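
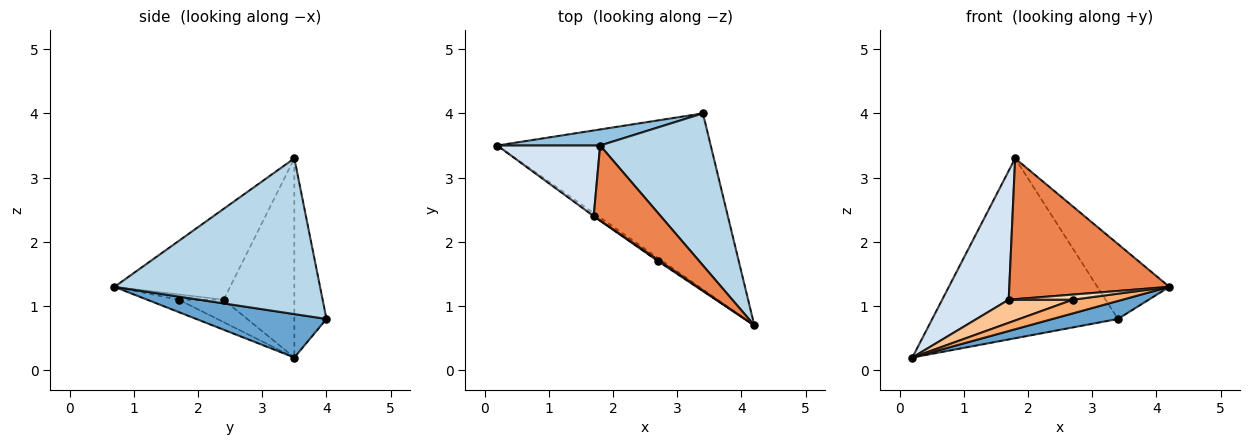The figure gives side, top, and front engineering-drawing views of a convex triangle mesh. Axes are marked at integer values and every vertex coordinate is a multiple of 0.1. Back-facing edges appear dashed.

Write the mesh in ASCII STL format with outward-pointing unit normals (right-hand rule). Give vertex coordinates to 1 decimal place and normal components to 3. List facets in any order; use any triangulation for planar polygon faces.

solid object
 facet normal 0.198 -0.100 -0.975
  outer loop
   vertex 3.4 4.0 0.8
   vertex 4.2 0.7 1.3
   vertex 0.2 3.5 0.2
  endloop
 endfacet
 facet normal -0.170 0.982 0.088
  outer loop
   vertex 1.8 3.5 3.3
   vertex 3.4 4.0 0.8
   vertex 0.2 3.5 0.2
  endloop
 endfacet
 facet normal 0.784 0.274 0.557
  outer loop
   vertex 1.8 3.5 3.3
   vertex 4.2 0.7 1.3
   vertex 3.4 4.0 0.8
  endloop
 endfacet
 facet normal -0.682 -0.642 0.352
  outer loop
   vertex 1.7 2.4 1.1
   vertex 1.8 3.5 3.3
   vertex 0.2 3.5 0.2
  endloop
 endfacet
 facet normal -0.538 -0.744 0.396
  outer loop
   vertex 1.7 2.4 1.1
   vertex 4.2 0.7 1.3
   vertex 1.8 3.5 3.3
  endloop
 endfacet
 facet normal -0.526 -0.828 -0.195
  outer loop
   vertex 2.7 1.7 1.1
   vertex 0.2 3.5 0.2
   vertex 4.2 0.7 1.3
  endloop
 endfacet
 facet normal -0.573 -0.818 -0.045
  outer loop
   vertex 2.7 1.7 1.1
   vertex 1.7 2.4 1.1
   vertex 0.2 3.5 0.2
  endloop
 endfacet
 facet normal -0.562 -0.803 0.201
  outer loop
   vertex 2.7 1.7 1.1
   vertex 4.2 0.7 1.3
   vertex 1.7 2.4 1.1
  endloop
 endfacet
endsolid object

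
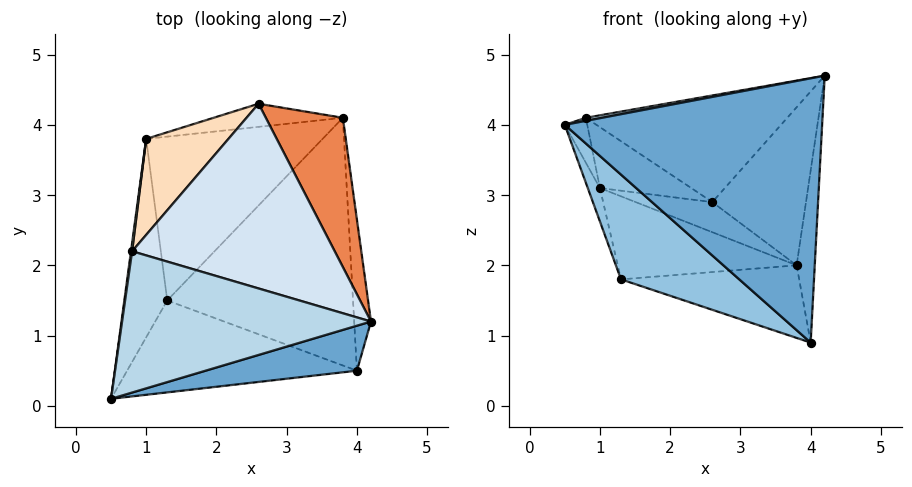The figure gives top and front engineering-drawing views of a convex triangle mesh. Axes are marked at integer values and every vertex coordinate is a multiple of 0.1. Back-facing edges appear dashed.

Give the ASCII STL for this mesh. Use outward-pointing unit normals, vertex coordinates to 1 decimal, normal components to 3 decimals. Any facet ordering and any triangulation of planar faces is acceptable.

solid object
 facet normal 0.253 -0.954 0.162
  outer loop
   vertex 4.0 0.5 0.9
   vertex 4.2 1.2 4.7
   vertex 0.5 0.1 4.0
  endloop
 endfacet
 facet normal -0.446 -0.673 -0.590
  outer loop
   vertex 1.3 1.5 1.8
   vertex 4.0 0.5 0.9
   vertex 0.5 0.1 4.0
  endloop
 endfacet
 facet normal -0.180 -0.021 0.983
  outer loop
   vertex 0.8 2.2 4.1
   vertex 0.5 0.1 4.0
   vertex 4.2 1.2 4.7
  endloop
 endfacet
 facet normal -0.006 0.500 0.866
  outer loop
   vertex 0.8 2.2 4.1
   vertex 4.2 1.2 4.7
   vertex 2.6 4.3 2.9
  endloop
 endfacet
 facet normal 0.537 0.613 0.579
  outer loop
   vertex 3.8 4.1 2.0
   vertex 2.6 4.3 2.9
   vertex 4.2 1.2 4.7
  endloop
 endfacet
 facet normal 0.995 0.076 -0.066
  outer loop
   vertex 3.8 4.1 2.0
   vertex 4.2 1.2 4.7
   vertex 4.0 0.5 0.9
  endloop
 endfacet
 facet normal -0.211 0.275 -0.938
  outer loop
   vertex 3.8 4.1 2.0
   vertex 4.0 0.5 0.9
   vertex 1.3 1.5 1.8
  endloop
 endfacet
 facet normal -0.062 0.535 0.843
  outer loop
   vertex 1.0 3.8 3.1
   vertex 0.8 2.2 4.1
   vertex 2.6 4.3 2.9
  endloop
 endfacet
 facet normal -0.308 0.755 -0.579
  outer loop
   vertex 1.0 3.8 3.1
   vertex 2.6 4.3 2.9
   vertex 3.8 4.1 2.0
  endloop
 endfacet
 facet normal -0.370 0.420 -0.828
  outer loop
   vertex 1.0 3.8 3.1
   vertex 3.8 4.1 2.0
   vertex 1.3 1.5 1.8
  endloop
 endfacet
 facet normal -0.949 0.052 -0.312
  outer loop
   vertex 1.0 3.8 3.1
   vertex 1.3 1.5 1.8
   vertex 0.5 0.1 4.0
  endloop
 endfacet
 facet normal -0.990 0.140 0.026
  outer loop
   vertex 1.0 3.8 3.1
   vertex 0.5 0.1 4.0
   vertex 0.8 2.2 4.1
  endloop
 endfacet
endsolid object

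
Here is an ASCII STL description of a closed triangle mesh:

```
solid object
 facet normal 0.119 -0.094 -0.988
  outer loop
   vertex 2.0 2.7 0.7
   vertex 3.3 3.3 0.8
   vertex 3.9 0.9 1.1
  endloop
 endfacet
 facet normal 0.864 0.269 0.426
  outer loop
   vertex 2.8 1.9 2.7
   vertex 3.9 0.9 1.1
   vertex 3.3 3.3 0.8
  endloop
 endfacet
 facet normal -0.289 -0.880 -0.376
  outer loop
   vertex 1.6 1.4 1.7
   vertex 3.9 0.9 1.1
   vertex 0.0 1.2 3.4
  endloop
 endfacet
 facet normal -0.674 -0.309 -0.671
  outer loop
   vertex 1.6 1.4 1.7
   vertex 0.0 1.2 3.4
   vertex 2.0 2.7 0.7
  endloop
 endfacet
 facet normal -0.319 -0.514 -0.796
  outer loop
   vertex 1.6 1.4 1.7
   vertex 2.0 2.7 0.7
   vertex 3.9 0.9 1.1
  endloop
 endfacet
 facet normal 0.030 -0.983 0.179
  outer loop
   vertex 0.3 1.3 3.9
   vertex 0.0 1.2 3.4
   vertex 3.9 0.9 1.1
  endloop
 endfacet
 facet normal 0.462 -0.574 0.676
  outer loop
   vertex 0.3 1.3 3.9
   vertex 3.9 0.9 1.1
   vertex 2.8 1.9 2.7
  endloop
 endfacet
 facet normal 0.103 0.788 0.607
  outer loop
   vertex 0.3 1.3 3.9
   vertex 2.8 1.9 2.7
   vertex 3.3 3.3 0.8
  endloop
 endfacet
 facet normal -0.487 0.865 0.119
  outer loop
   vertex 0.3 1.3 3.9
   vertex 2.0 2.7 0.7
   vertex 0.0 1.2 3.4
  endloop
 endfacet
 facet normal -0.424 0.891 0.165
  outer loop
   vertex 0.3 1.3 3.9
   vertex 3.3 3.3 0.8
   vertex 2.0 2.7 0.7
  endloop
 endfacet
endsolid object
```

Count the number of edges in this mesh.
15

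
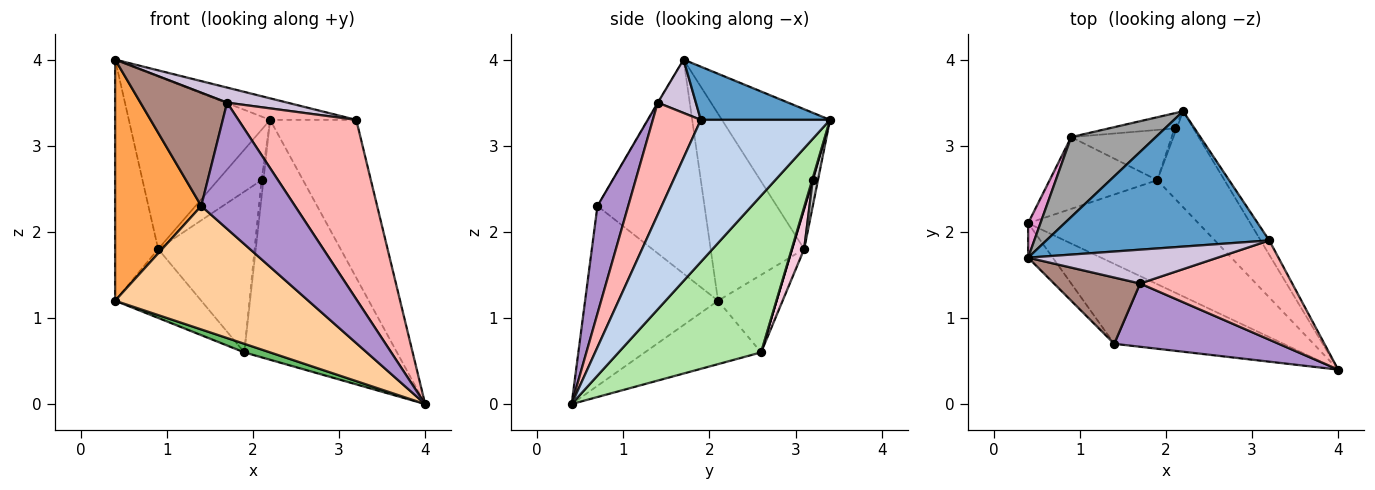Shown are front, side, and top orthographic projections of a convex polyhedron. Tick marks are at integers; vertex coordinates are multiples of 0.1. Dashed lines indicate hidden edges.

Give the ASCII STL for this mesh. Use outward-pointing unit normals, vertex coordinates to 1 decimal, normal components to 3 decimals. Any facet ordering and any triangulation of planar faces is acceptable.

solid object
 facet normal 0.229 0.153 0.961
  outer loop
   vertex 3.2 1.9 3.3
   vertex 2.2 3.4 3.3
   vertex 0.4 1.7 4.0
  endloop
 endfacet
 facet normal 0.831 0.554 -0.050
  outer loop
   vertex 3.2 1.9 3.3
   vertex 4.0 0.4 0.0
   vertex 2.2 3.4 3.3
  endloop
 endfacet
 facet normal -0.776 -0.624 -0.089
  outer loop
   vertex 1.4 0.7 2.3
   vertex 0.4 1.7 4.0
   vertex 0.4 2.1 1.2
  endloop
 endfacet
 facet normal -0.500 -0.727 -0.471
  outer loop
   vertex 1.4 0.7 2.3
   vertex 0.4 2.1 1.2
   vertex 4.0 0.4 0.0
  endloop
 endfacet
 facet normal -0.348 -0.077 -0.934
  outer loop
   vertex 1.9 2.6 0.6
   vertex 4.0 0.4 0.0
   vertex 0.4 2.1 1.2
  endloop
 endfacet
 facet normal 0.655 0.702 -0.281
  outer loop
   vertex 1.9 2.6 0.6
   vertex 2.2 3.4 3.3
   vertex 4.0 0.4 0.0
  endloop
 endfacet
 facet normal 0.302 0.905 -0.302
  outer loop
   vertex 1.9 2.6 0.6
   vertex 2.1 3.2 2.6
   vertex 2.2 3.4 3.3
  endloop
 endfacet
 facet normal 0.336 -0.824 0.456
  outer loop
   vertex 1.7 1.4 3.5
   vertex 4.0 0.4 0.0
   vertex 3.2 1.9 3.3
  endloop
 endfacet
 facet normal 0.281 -0.858 0.430
  outer loop
   vertex 1.7 1.4 3.5
   vertex 1.4 0.7 2.3
   vertex 4.0 0.4 0.0
  endloop
 endfacet
 facet normal 0.249 -0.394 0.885
  outer loop
   vertex 1.7 1.4 3.5
   vertex 3.2 1.9 3.3
   vertex 0.4 1.7 4.0
  endloop
 endfacet
 facet normal -0.005 -0.863 0.505
  outer loop
   vertex 1.7 1.4 3.5
   vertex 0.4 1.7 4.0
   vertex 1.4 0.7 2.3
  endloop
 endfacet
 facet normal -0.461 0.615 -0.640
  outer loop
   vertex 0.9 3.1 1.8
   vertex 1.9 2.6 0.6
   vertex 0.4 2.1 1.2
  endloop
 endfacet
 facet normal -0.907 0.418 0.060
  outer loop
   vertex 0.9 3.1 1.8
   vertex 0.4 2.1 1.2
   vertex 0.4 1.7 4.0
  endloop
 endfacet
 facet normal 0.118 0.948 -0.296
  outer loop
   vertex 0.9 3.1 1.8
   vertex 2.1 3.2 2.6
   vertex 1.9 2.6 0.6
  endloop
 endfacet
 facet normal -0.570 0.746 0.345
  outer loop
   vertex 0.9 3.1 1.8
   vertex 0.4 1.7 4.0
   vertex 2.2 3.4 3.3
  endloop
 endfacet
 facet normal 0.113 0.951 -0.288
  outer loop
   vertex 0.9 3.1 1.8
   vertex 2.2 3.4 3.3
   vertex 2.1 3.2 2.6
  endloop
 endfacet
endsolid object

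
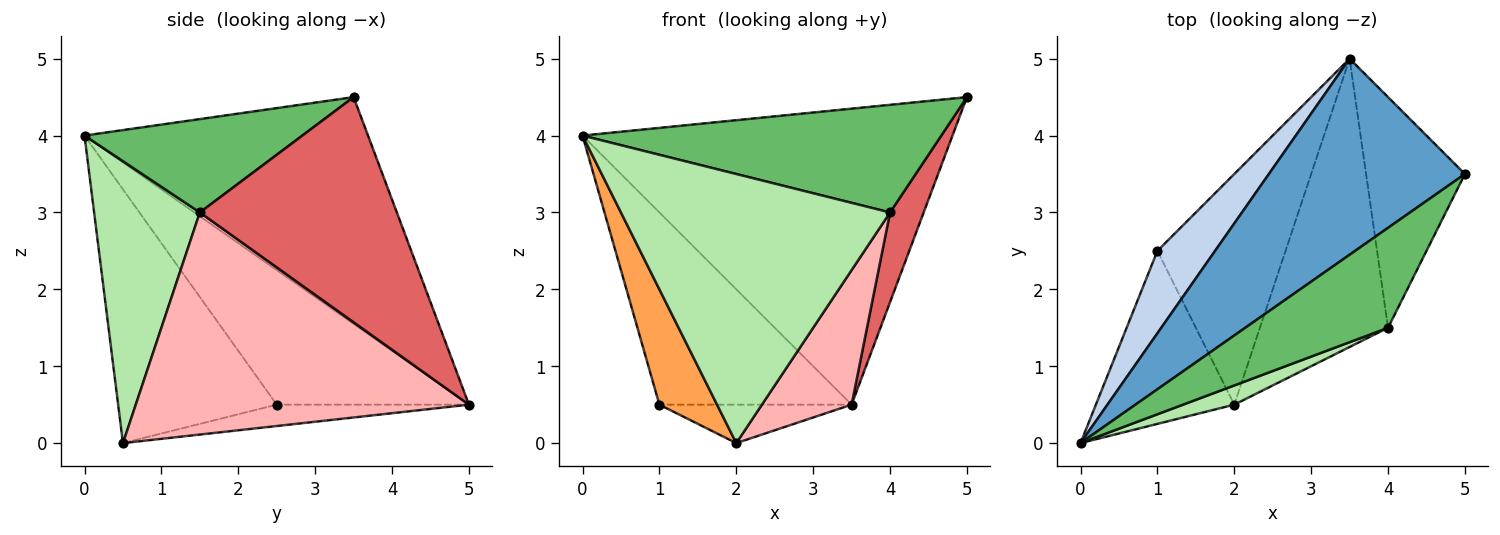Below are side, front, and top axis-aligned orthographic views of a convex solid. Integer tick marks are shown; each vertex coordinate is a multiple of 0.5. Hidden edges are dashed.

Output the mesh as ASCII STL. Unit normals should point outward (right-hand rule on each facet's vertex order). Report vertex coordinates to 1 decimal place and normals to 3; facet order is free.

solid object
 facet normal -0.538 0.703 0.465
  outer loop
   vertex 3.5 5.0 0.5
   vertex 0.0 0.0 4.0
   vertex 5.0 3.5 4.5
  endloop
 endfacet
 facet normal -0.677 0.677 0.290
  outer loop
   vertex 1.0 2.5 0.5
   vertex 0.0 0.0 4.0
   vertex 3.5 5.0 0.5
  endloop
 endfacet
 facet normal -0.836 -0.304 -0.456
  outer loop
   vertex 1.0 2.5 0.5
   vertex 2.0 0.5 0.0
   vertex 0.0 0.0 4.0
  endloop
 endfacet
 facet normal -0.162 0.162 -0.973
  outer loop
   vertex 1.0 2.5 0.5
   vertex 3.5 5.0 0.5
   vertex 2.0 0.5 0.0
  endloop
 endfacet
 facet normal 0.406 -0.670 0.622
  outer loop
   vertex 4.0 1.5 3.0
   vertex 5.0 3.5 4.5
   vertex 0.0 0.0 4.0
  endloop
 endfacet
 facet normal 0.365 -0.929 0.066
  outer loop
   vertex 4.0 1.5 3.0
   vertex 0.0 0.0 4.0
   vertex 2.0 0.5 0.0
  endloop
 endfacet
 facet normal 0.905 -0.154 -0.397
  outer loop
   vertex 4.0 1.5 3.0
   vertex 3.5 5.0 0.5
   vertex 5.0 3.5 4.5
  endloop
 endfacet
 facet normal 0.844 -0.227 -0.487
  outer loop
   vertex 4.0 1.5 3.0
   vertex 2.0 0.5 0.0
   vertex 3.5 5.0 0.5
  endloop
 endfacet
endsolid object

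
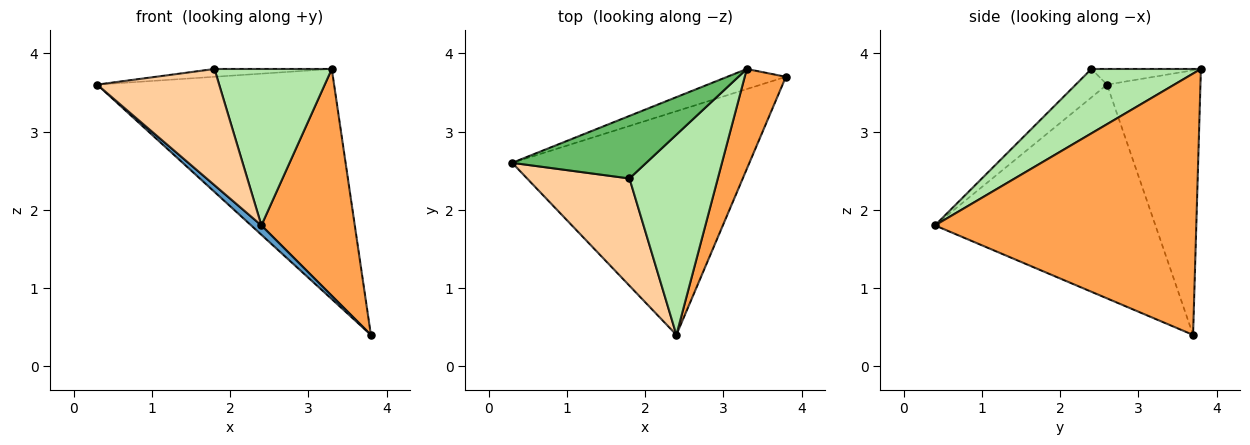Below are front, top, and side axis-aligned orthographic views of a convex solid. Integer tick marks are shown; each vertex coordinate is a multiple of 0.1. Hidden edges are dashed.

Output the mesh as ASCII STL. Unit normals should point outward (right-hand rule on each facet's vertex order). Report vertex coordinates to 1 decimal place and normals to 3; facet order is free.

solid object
 facet normal -0.669 -0.031 -0.743
  outer loop
   vertex 2.4 0.4 1.8
   vertex 0.3 2.6 3.6
   vertex 3.8 3.7 0.4
  endloop
 endfacet
 facet normal -0.366 0.927 -0.081
  outer loop
   vertex 3.3 3.8 3.8
   vertex 3.8 3.7 0.4
   vertex 0.3 2.6 3.6
  endloop
 endfacet
 facet normal 0.931 -0.333 0.147
  outer loop
   vertex 3.3 3.8 3.8
   vertex 2.4 0.4 1.8
   vertex 3.8 3.7 0.4
  endloop
 endfacet
 facet normal -0.185 -0.722 0.667
  outer loop
   vertex 1.8 2.4 3.8
   vertex 0.3 2.6 3.6
   vertex 2.4 0.4 1.8
  endloop
 endfacet
 facet normal -0.115 0.123 0.986
  outer loop
   vertex 1.8 2.4 3.8
   vertex 3.3 3.8 3.8
   vertex 0.3 2.6 3.6
  endloop
 endfacet
 facet normal 0.498 -0.534 0.683
  outer loop
   vertex 1.8 2.4 3.8
   vertex 2.4 0.4 1.8
   vertex 3.3 3.8 3.8
  endloop
 endfacet
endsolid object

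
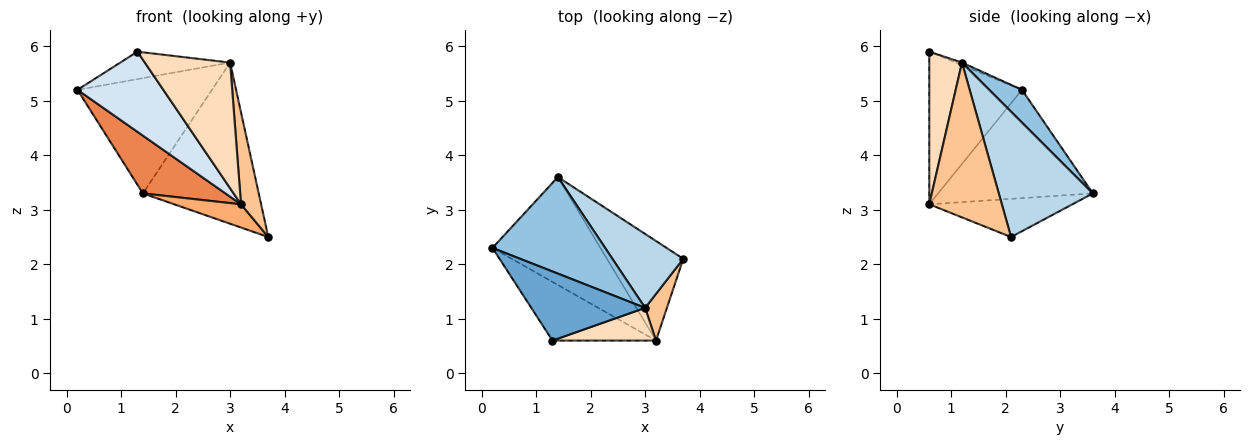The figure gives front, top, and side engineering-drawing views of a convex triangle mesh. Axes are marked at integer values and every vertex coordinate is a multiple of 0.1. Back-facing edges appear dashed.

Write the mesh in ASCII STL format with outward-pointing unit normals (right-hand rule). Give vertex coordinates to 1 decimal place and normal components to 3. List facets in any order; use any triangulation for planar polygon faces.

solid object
 facet normal -0.021 0.369 0.929
  outer loop
   vertex 3.0 1.2 5.7
   vertex 0.2 2.3 5.2
   vertex 1.3 0.6 5.9
  endloop
 endfacet
 facet normal 0.183 0.754 0.631
  outer loop
   vertex 3.0 1.2 5.7
   vertex 1.4 3.6 3.3
   vertex 0.2 2.3 5.2
  endloop
 endfacet
 facet normal 0.594 0.731 0.336
  outer loop
   vertex 3.0 1.2 5.7
   vertex 3.7 2.1 2.5
   vertex 1.4 3.6 3.3
  endloop
 endfacet
 facet normal -0.657 -0.608 -0.446
  outer loop
   vertex 3.2 0.6 3.1
   vertex 1.3 0.6 5.9
   vertex 0.2 2.3 5.2
  endloop
 endfacet
 facet normal -0.663 -0.354 -0.660
  outer loop
   vertex 3.2 0.6 3.1
   vertex 0.2 2.3 5.2
   vertex 1.4 3.6 3.3
  endloop
 endfacet
 facet normal -0.438 -0.204 -0.876
  outer loop
   vertex 3.2 0.6 3.1
   vertex 1.4 3.6 3.3
   vertex 3.7 2.1 2.5
  endloop
 endfacet
 facet normal 0.955 -0.265 0.135
  outer loop
   vertex 3.2 0.6 3.1
   vertex 3.7 2.1 2.5
   vertex 3.0 1.2 5.7
  endloop
 endfacet
 facet normal 0.348 -0.907 0.236
  outer loop
   vertex 3.2 0.6 3.1
   vertex 3.0 1.2 5.7
   vertex 1.3 0.6 5.9
  endloop
 endfacet
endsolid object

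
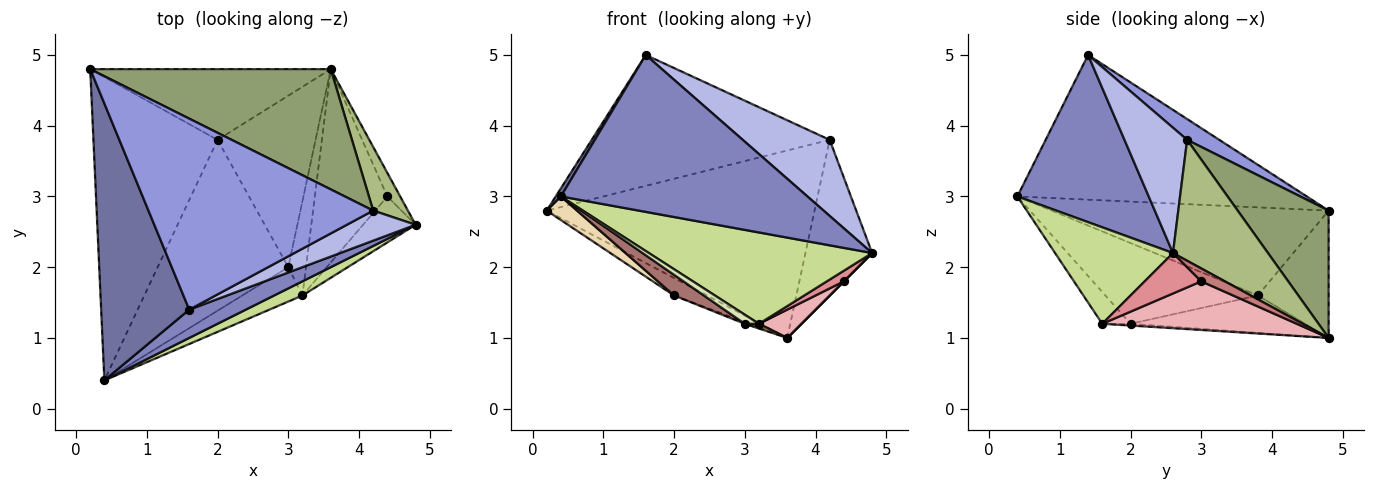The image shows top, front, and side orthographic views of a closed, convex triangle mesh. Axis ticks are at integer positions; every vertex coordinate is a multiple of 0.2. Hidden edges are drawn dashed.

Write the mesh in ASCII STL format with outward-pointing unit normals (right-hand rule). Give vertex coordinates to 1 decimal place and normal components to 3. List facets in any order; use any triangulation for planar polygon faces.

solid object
 facet normal -0.854 -0.015 0.520
  outer loop
   vertex 1.6 1.4 5.0
   vertex 0.2 4.8 2.8
   vertex 0.4 0.4 3.0
  endloop
 endfacet
 facet normal 0.464 -0.872 0.157
  outer loop
   vertex 1.6 1.4 5.0
   vertex 0.4 0.4 3.0
   vertex 4.8 2.6 2.2
  endloop
 endfacet
 facet normal 0.076 0.564 0.823
  outer loop
   vertex 4.2 2.8 3.8
   vertex 0.2 4.8 2.8
   vertex 1.6 1.4 5.0
  endloop
 endfacet
 facet normal 0.557 -0.772 0.305
  outer loop
   vertex 4.2 2.8 3.8
   vertex 1.6 1.4 5.0
   vertex 4.8 2.6 2.2
  endloop
 endfacet
 facet normal 0.275 0.809 0.519
  outer loop
   vertex 3.6 4.8 1.0
   vertex 0.2 4.8 2.8
   vertex 4.2 2.8 3.8
  endloop
 endfacet
 facet normal 0.797 0.559 0.229
  outer loop
   vertex 3.6 4.8 1.0
   vertex 4.2 2.8 3.8
   vertex 4.8 2.6 2.2
  endloop
 endfacet
 facet normal 0.463 -0.876 0.136
  outer loop
   vertex 3.2 1.6 1.2
   vertex 4.8 2.6 2.2
   vertex 0.4 0.4 3.0
  endloop
 endfacet
 facet normal -0.456 -0.228 -0.861
  outer loop
   vertex 3.2 1.6 1.2
   vertex 0.4 0.4 3.0
   vertex 3.0 2.0 1.2
  endloop
 endfacet
 facet normal -0.099 -0.050 -0.994
  outer loop
   vertex 3.2 1.6 1.2
   vertex 3.0 2.0 1.2
   vertex 3.6 4.8 1.0
  endloop
 endfacet
 facet normal -0.457 0.213 -0.863
  outer loop
   vertex 2.0 3.8 1.6
   vertex 0.2 4.8 2.8
   vertex 3.6 4.8 1.0
  endloop
 endfacet
 facet normal -0.356 0.010 -0.934
  outer loop
   vertex 2.0 3.8 1.6
   vertex 3.6 4.8 1.0
   vertex 3.0 2.0 1.2
  endloop
 endfacet
 facet normal -0.578 -0.063 -0.814
  outer loop
   vertex 2.0 3.8 1.6
   vertex 0.4 0.4 3.0
   vertex 0.2 4.8 2.8
  endloop
 endfacet
 facet normal -0.523 -0.102 -0.846
  outer loop
   vertex 2.0 3.8 1.6
   vertex 3.0 2.0 1.2
   vertex 0.4 0.4 3.0
  endloop
 endfacet
 facet normal 0.707 0.000 -0.707
  outer loop
   vertex 4.4 3.0 1.8
   vertex 3.6 4.8 1.0
   vertex 4.8 2.6 2.2
  endloop
 endfacet
 facet normal 0.600 -0.180 -0.780
  outer loop
   vertex 4.4 3.0 1.8
   vertex 4.8 2.6 2.2
   vertex 3.2 1.6 1.2
  endloop
 endfacet
 facet normal 0.553 -0.121 -0.824
  outer loop
   vertex 4.4 3.0 1.8
   vertex 3.2 1.6 1.2
   vertex 3.6 4.8 1.0
  endloop
 endfacet
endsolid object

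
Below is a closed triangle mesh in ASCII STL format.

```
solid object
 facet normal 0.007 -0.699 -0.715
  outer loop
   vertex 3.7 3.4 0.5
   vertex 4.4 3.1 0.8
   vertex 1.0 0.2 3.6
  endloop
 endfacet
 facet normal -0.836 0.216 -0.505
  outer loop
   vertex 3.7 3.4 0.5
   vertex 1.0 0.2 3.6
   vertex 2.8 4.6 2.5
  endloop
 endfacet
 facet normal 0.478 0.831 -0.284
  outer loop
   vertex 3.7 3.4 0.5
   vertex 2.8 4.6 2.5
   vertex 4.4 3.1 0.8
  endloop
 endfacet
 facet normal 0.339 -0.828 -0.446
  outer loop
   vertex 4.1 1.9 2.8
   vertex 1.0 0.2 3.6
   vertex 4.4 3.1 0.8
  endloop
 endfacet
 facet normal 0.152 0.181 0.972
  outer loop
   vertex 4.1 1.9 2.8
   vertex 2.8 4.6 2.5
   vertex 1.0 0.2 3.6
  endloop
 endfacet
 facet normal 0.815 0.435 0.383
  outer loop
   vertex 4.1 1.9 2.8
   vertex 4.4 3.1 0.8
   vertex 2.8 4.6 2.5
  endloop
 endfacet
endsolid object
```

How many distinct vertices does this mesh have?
5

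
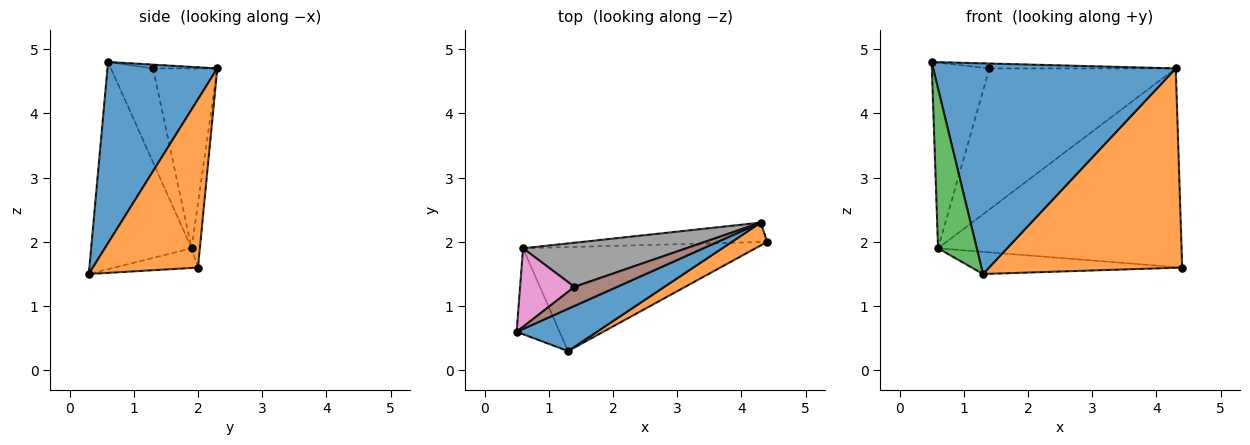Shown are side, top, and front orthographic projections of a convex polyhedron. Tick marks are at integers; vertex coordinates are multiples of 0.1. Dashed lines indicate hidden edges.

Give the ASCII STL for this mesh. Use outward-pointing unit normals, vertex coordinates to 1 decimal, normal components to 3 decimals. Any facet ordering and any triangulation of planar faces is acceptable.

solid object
 facet normal 0.406 -0.896 0.180
  outer loop
   vertex 4.3 2.3 4.7
   vertex 0.5 0.6 4.8
   vertex 1.3 0.3 1.5
  endloop
 endfacet
 facet normal 0.476 -0.874 0.100
  outer loop
   vertex 4.3 2.3 4.7
   vertex 1.3 0.3 1.5
   vertex 4.4 2.0 1.6
  endloop
 endfacet
 facet normal -0.916 -0.353 -0.190
  outer loop
   vertex 0.6 1.9 1.9
   vertex 1.3 0.3 1.5
   vertex 0.5 0.6 4.8
  endloop
 endfacet
 facet normal -0.082 0.208 -0.975
  outer loop
   vertex 0.6 1.9 1.9
   vertex 4.4 2.0 1.6
   vertex 1.3 0.3 1.5
  endloop
 endfacet
 facet normal -0.034 0.995 -0.097
  outer loop
   vertex 0.6 1.9 1.9
   vertex 4.3 2.3 4.7
   vertex 4.4 2.0 1.6
  endloop
 endfacet
 facet normal -0.085 0.248 0.965
  outer loop
   vertex 1.4 1.3 4.7
   vertex 0.5 0.6 4.8
   vertex 4.3 2.3 4.7
  endloop
 endfacet
 facet normal -0.558 0.764 0.323
  outer loop
   vertex 1.4 1.3 4.7
   vertex 0.6 1.9 1.9
   vertex 0.5 0.6 4.8
  endloop
 endfacet
 facet normal -0.313 0.907 0.284
  outer loop
   vertex 1.4 1.3 4.7
   vertex 4.3 2.3 4.7
   vertex 0.6 1.9 1.9
  endloop
 endfacet
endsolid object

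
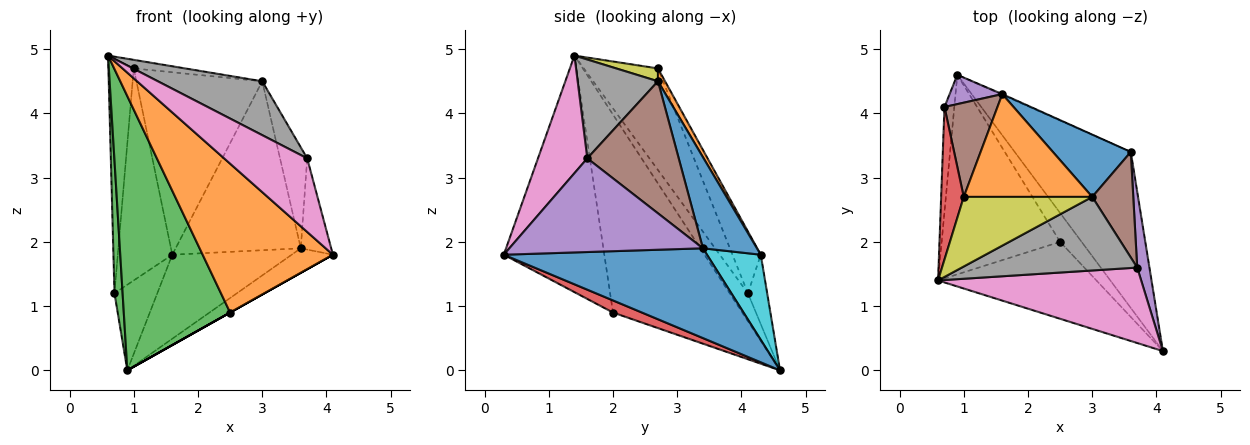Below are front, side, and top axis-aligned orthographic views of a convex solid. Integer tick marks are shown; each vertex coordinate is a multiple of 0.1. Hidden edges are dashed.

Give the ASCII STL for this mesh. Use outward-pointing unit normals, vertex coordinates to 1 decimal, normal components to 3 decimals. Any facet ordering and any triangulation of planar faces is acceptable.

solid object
 facet normal 0.607 0.123 -0.785
  outer loop
   vertex 3.6 3.4 1.9
   vertex 4.1 0.3 1.8
   vertex 0.9 4.6 0.0
  endloop
 endfacet
 facet normal -0.566 -0.733 -0.379
  outer loop
   vertex 2.5 2.0 0.9
   vertex 4.1 0.3 1.8
   vertex 0.6 1.4 4.9
  endloop
 endfacet
 facet normal -0.701 -0.577 -0.420
  outer loop
   vertex 2.5 2.0 0.9
   vertex 0.6 1.4 4.9
   vertex 0.9 4.6 0.0
  endloop
 endfacet
 facet normal 0.490 0.000 -0.872
  outer loop
   vertex 2.5 2.0 0.9
   vertex 0.9 4.6 0.0
   vertex 4.1 0.3 1.8
  endloop
 endfacet
 facet normal 0.980 0.154 0.128
  outer loop
   vertex 3.7 1.6 3.3
   vertex 4.1 0.3 1.8
   vertex 3.6 3.4 1.9
  endloop
 endfacet
 facet normal 0.919 0.273 0.286
  outer loop
   vertex 3.7 1.6 3.3
   vertex 3.6 3.4 1.9
   vertex 3.0 2.7 4.5
  endloop
 endfacet
 facet normal 0.383 -0.645 0.661
  outer loop
   vertex 3.7 1.6 3.3
   vertex 0.6 1.4 4.9
   vertex 4.1 0.3 1.8
  endloop
 endfacet
 facet normal 0.414 -0.538 0.734
  outer loop
   vertex 3.7 1.6 3.3
   vertex 3.0 2.7 4.5
   vertex 0.6 1.4 4.9
  endloop
 endfacet
 facet normal 0.099 0.122 0.988
  outer loop
   vertex 1.0 2.7 4.7
   vertex 0.6 1.4 4.9
   vertex 3.0 2.7 4.5
  endloop
 endfacet
 facet normal 0.411 0.912 -0.008
  outer loop
   vertex 1.6 4.3 1.8
   vertex 3.6 3.4 1.9
   vertex 0.9 4.6 0.0
  endloop
 endfacet
 facet normal 0.375 0.870 0.321
  outer loop
   vertex 1.6 4.3 1.8
   vertex 3.0 2.7 4.5
   vertex 3.6 3.4 1.9
  endloop
 endfacet
 facet normal 0.049 0.870 0.490
  outer loop
   vertex 1.6 4.3 1.8
   vertex 1.0 2.7 4.7
   vertex 3.0 2.7 4.5
  endloop
 endfacet
 facet normal -0.869 -0.388 -0.306
  outer loop
   vertex 0.7 4.1 1.2
   vertex 0.9 4.6 0.0
   vertex 0.6 1.4 4.9
  endloop
 endfacet
 facet normal -0.926 0.317 0.206
  outer loop
   vertex 0.7 4.1 1.2
   vertex 0.6 1.4 4.9
   vertex 1.0 2.7 4.7
  endloop
 endfacet
 facet normal -0.392 0.871 0.297
  outer loop
   vertex 0.7 4.1 1.2
   vertex 1.6 4.3 1.8
   vertex 0.9 4.6 0.0
  endloop
 endfacet
 facet normal -0.428 0.826 0.367
  outer loop
   vertex 0.7 4.1 1.2
   vertex 1.0 2.7 4.7
   vertex 1.6 4.3 1.8
  endloop
 endfacet
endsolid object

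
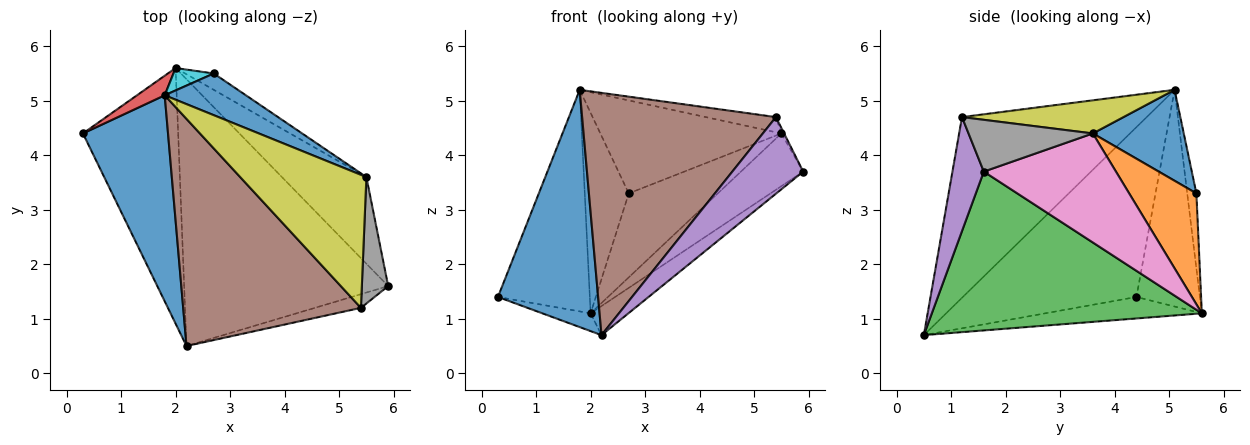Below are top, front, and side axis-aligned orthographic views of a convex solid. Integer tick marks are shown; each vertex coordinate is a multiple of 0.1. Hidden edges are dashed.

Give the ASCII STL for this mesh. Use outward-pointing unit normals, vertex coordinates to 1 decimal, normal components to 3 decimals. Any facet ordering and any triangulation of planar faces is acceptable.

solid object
 facet normal -0.795 -0.459 0.398
  outer loop
   vertex 1.8 5.1 5.2
   vertex 0.3 4.4 1.4
   vertex 2.2 0.5 0.7
  endloop
 endfacet
 facet normal -0.220 0.068 -0.973
  outer loop
   vertex 2.0 5.6 1.1
   vertex 2.2 0.5 0.7
   vertex 0.3 4.4 1.4
  endloop
 endfacet
 facet normal 0.612 0.086 -0.786
  outer loop
   vertex 2.0 5.6 1.1
   vertex 5.9 1.6 3.7
   vertex 2.2 0.5 0.7
  endloop
 endfacet
 facet normal -0.567 0.821 0.072
  outer loop
   vertex 2.0 5.6 1.1
   vertex 0.3 4.4 1.4
   vertex 1.8 5.1 5.2
  endloop
 endfacet
 facet normal 0.399 -0.903 -0.161
  outer loop
   vertex 5.4 1.2 4.7
   vertex 2.2 0.5 0.7
   vertex 5.9 1.6 3.7
  endloop
 endfacet
 facet normal -0.571 -0.599 0.562
  outer loop
   vertex 5.4 1.2 4.7
   vertex 1.8 5.1 5.2
   vertex 2.2 0.5 0.7
  endloop
 endfacet
 facet normal 0.741 0.349 -0.574
  outer loop
   vertex 5.5 3.6 4.4
   vertex 5.9 1.6 3.7
   vertex 2.0 5.6 1.1
  endloop
 endfacet
 facet normal 0.891 0.020 0.453
  outer loop
   vertex 5.5 3.6 4.4
   vertex 5.4 1.2 4.7
   vertex 5.9 1.6 3.7
  endloop
 endfacet
 facet normal 0.252 0.110 0.961
  outer loop
   vertex 5.5 3.6 4.4
   vertex 1.8 5.1 5.2
   vertex 5.4 1.2 4.7
  endloop
 endfacet
 facet normal -0.203 0.973 0.109
  outer loop
   vertex 2.7 5.5 3.3
   vertex 2.0 5.6 1.1
   vertex 1.8 5.1 5.2
  endloop
 endfacet
 facet normal 0.417 0.829 0.372
  outer loop
   vertex 2.7 5.5 3.3
   vertex 1.8 5.1 5.2
   vertex 5.5 3.6 4.4
  endloop
 endfacet
 facet normal 0.595 0.789 -0.154
  outer loop
   vertex 2.7 5.5 3.3
   vertex 5.5 3.6 4.4
   vertex 2.0 5.6 1.1
  endloop
 endfacet
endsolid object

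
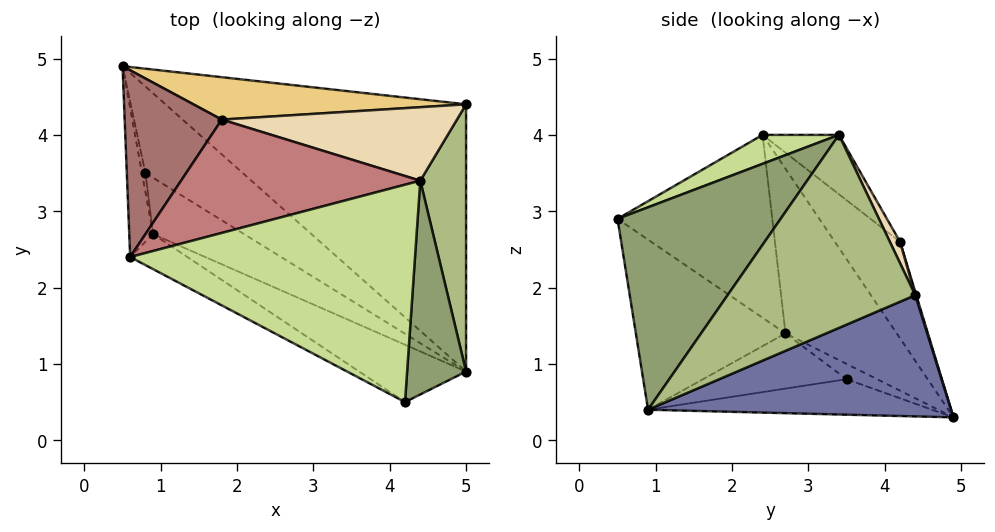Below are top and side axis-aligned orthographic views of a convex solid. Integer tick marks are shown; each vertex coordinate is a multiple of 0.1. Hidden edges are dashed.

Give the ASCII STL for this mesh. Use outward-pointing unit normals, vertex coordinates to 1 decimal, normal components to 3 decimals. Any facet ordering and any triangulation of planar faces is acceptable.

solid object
 facet normal 0.347 0.369 -0.862
  outer loop
   vertex 5.0 4.4 1.9
   vertex 5.0 0.9 0.4
   vertex 0.5 4.9 0.3
  endloop
 endfacet
 facet normal -0.960 -0.244 -0.139
  outer loop
   vertex 0.9 2.7 1.4
   vertex 0.6 2.4 4.0
   vertex 0.5 4.9 0.3
  endloop
 endfacet
 facet normal -0.442 -0.853 -0.278
  outer loop
   vertex 0.9 2.7 1.4
   vertex 5.0 0.9 0.4
   vertex 4.2 0.5 2.9
  endloop
 endfacet
 facet normal -0.498 -0.853 -0.156
  outer loop
   vertex 0.9 2.7 1.4
   vertex 4.2 0.5 2.9
   vertex 0.6 2.4 4.0
  endloop
 endfacet
 facet normal 0.946 -0.170 0.276
  outer loop
   vertex 4.4 3.4 4.0
   vertex 4.2 0.5 2.9
   vertex 5.0 0.9 0.4
  endloop
 endfacet
 facet normal 0.968 -0.098 0.230
  outer loop
   vertex 4.4 3.4 4.0
   vertex 5.0 0.9 0.4
   vertex 5.0 4.4 1.9
  endloop
 endfacet
 facet normal 0.094 -0.359 0.929
  outer loop
   vertex 4.4 3.4 4.0
   vertex 0.6 2.4 4.0
   vertex 4.2 0.5 2.9
  endloop
 endfacet
 facet normal -0.317 -0.379 -0.870
  outer loop
   vertex 0.8 3.5 0.8
   vertex 0.5 4.9 0.3
   vertex 5.0 0.9 0.4
  endloop
 endfacet
 facet normal -0.937 -0.277 -0.213
  outer loop
   vertex 0.8 3.5 0.8
   vertex 0.9 2.7 1.4
   vertex 0.5 4.9 0.3
  endloop
 endfacet
 facet normal -0.424 -0.577 -0.698
  outer loop
   vertex 0.8 3.5 0.8
   vertex 5.0 0.9 0.4
   vertex 0.9 2.7 1.4
  endloop
 endfacet
 facet normal 0.003 0.957 0.289
  outer loop
   vertex 1.8 4.2 2.6
   vertex 5.0 4.4 1.9
   vertex 0.5 4.9 0.3
  endloop
 endfacet
 facet normal 0.040 0.898 0.439
  outer loop
   vertex 1.8 4.2 2.6
   vertex 4.4 3.4 4.0
   vertex 5.0 4.4 1.9
  endloop
 endfacet
 facet normal -0.493 0.715 0.496
  outer loop
   vertex 1.8 4.2 2.6
   vertex 0.5 4.9 0.3
   vertex 0.6 2.4 4.0
  endloop
 endfacet
 facet normal -0.178 0.675 0.716
  outer loop
   vertex 1.8 4.2 2.6
   vertex 0.6 2.4 4.0
   vertex 4.4 3.4 4.0
  endloop
 endfacet
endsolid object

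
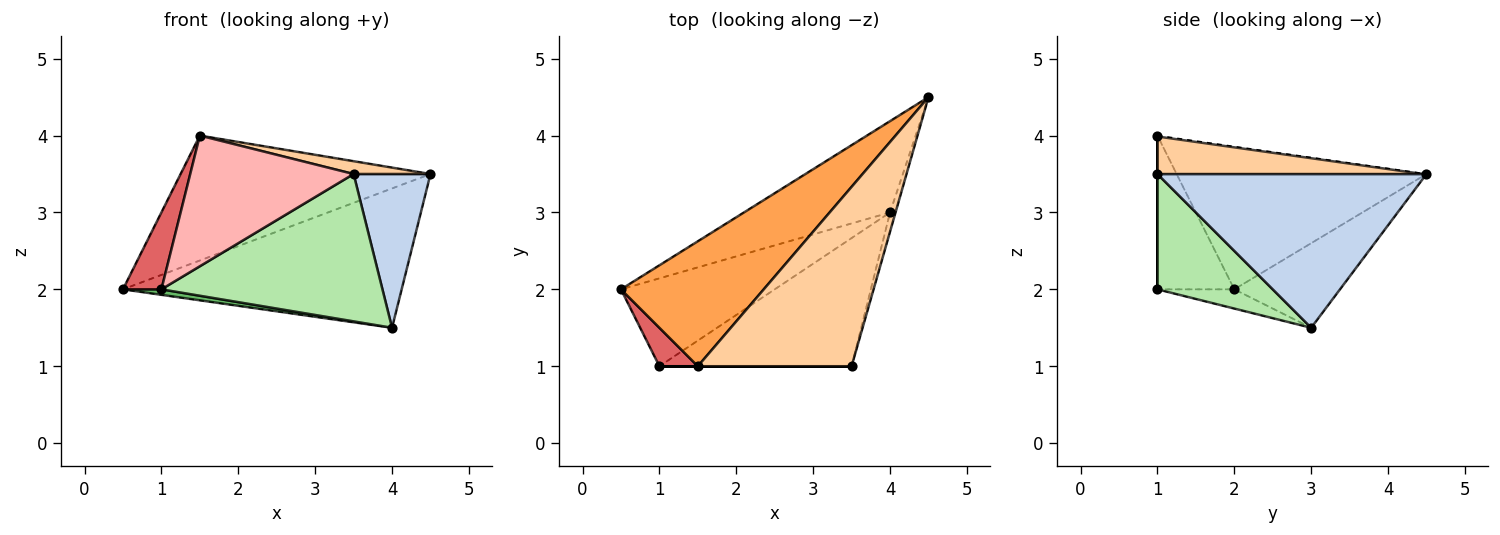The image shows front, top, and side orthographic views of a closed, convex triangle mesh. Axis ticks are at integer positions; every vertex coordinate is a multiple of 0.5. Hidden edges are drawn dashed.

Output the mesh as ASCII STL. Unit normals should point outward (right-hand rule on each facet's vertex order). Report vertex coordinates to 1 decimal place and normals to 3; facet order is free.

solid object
 facet normal -0.302 0.797 -0.522
  outer loop
   vertex 4.0 3.0 1.5
   vertex 0.5 2.0 2.0
   vertex 4.5 4.5 3.5
  endloop
 endfacet
 facet normal 0.961 -0.275 -0.034
  outer loop
   vertex 4.0 3.0 1.5
   vertex 4.5 4.5 3.5
   vertex 3.5 1.0 3.5
  endloop
 endfacet
 facet normal -0.577 0.577 0.577
  outer loop
   vertex 1.5 1.0 4.0
   vertex 4.5 4.5 3.5
   vertex 0.5 2.0 2.0
  endloop
 endfacet
 facet normal 0.242 -0.069 0.968
  outer loop
   vertex 1.5 1.0 4.0
   vertex 3.5 1.0 3.5
   vertex 4.5 4.5 3.5
  endloop
 endfacet
 facet normal -0.124 -0.062 -0.990
  outer loop
   vertex 1.0 1.0 2.0
   vertex 0.5 2.0 2.0
   vertex 4.0 3.0 1.5
  endloop
 endfacet
 facet normal 0.366 -0.702 -0.611
  outer loop
   vertex 1.0 1.0 2.0
   vertex 4.0 3.0 1.5
   vertex 3.5 1.0 3.5
  endloop
 endfacet
 facet normal -0.873 -0.436 0.218
  outer loop
   vertex 1.0 1.0 2.0
   vertex 1.5 1.0 4.0
   vertex 0.5 2.0 2.0
  endloop
 endfacet
 facet normal 0.000 -1.000 0.000
  outer loop
   vertex 1.0 1.0 2.0
   vertex 3.5 1.0 3.5
   vertex 1.5 1.0 4.0
  endloop
 endfacet
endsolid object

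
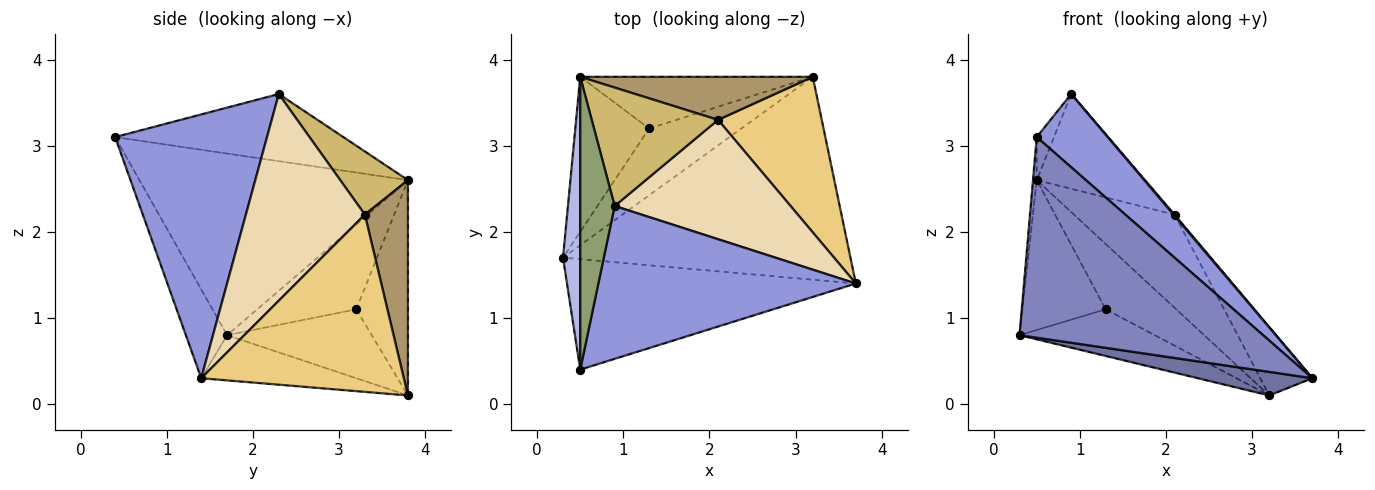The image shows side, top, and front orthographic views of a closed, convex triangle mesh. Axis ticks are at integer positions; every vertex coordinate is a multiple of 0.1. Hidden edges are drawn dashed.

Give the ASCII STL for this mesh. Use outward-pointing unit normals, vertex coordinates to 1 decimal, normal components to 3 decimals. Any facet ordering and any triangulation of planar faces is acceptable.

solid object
 facet normal -0.154 -0.114 -0.981
  outer loop
   vertex 3.2 3.8 0.1
   vertex 3.7 1.4 0.3
   vertex 0.3 1.7 0.8
  endloop
 endfacet
 facet normal -0.147 -0.867 -0.477
  outer loop
   vertex 0.5 0.4 3.1
   vertex 0.3 1.7 0.8
   vertex 3.7 1.4 0.3
  endloop
 endfacet
 facet normal 0.679 -0.317 0.662
  outer loop
   vertex 0.5 0.4 3.1
   vertex 3.7 1.4 0.3
   vertex 0.9 2.3 3.6
  endloop
 endfacet
 facet normal -0.995 0.014 0.094
  outer loop
   vertex 0.5 3.8 2.6
   vertex 0.3 1.7 0.8
   vertex 0.5 0.4 3.1
  endloop
 endfacet
 facet normal -0.888 0.067 0.456
  outer loop
   vertex 0.5 3.8 2.6
   vertex 0.5 0.4 3.1
   vertex 0.9 2.3 3.6
  endloop
 endfacet
 facet normal -0.522 0.488 -0.699
  outer loop
   vertex 1.3 3.2 1.1
   vertex 3.2 3.8 0.1
   vertex 0.3 1.7 0.8
  endloop
 endfacet
 facet normal -0.637 0.536 -0.554
  outer loop
   vertex 1.3 3.2 1.1
   vertex 0.3 1.7 0.8
   vertex 0.5 3.8 2.6
  endloop
 endfacet
 facet normal -0.498 0.680 -0.538
  outer loop
   vertex 1.3 3.2 1.1
   vertex 0.5 3.8 2.6
   vertex 3.2 3.8 0.1
  endloop
 endfacet
 facet normal 0.362 0.846 0.391
  outer loop
   vertex 2.1 3.3 2.2
   vertex 3.2 3.8 0.1
   vertex 0.5 3.8 2.6
  endloop
 endfacet
 facet normal 0.364 0.582 0.727
  outer loop
   vertex 2.1 3.3 2.2
   vertex 0.5 3.8 2.6
   vertex 0.9 2.3 3.6
  endloop
 endfacet
 facet normal 0.843 0.217 0.493
  outer loop
   vertex 2.1 3.3 2.2
   vertex 3.7 1.4 0.3
   vertex 3.2 3.8 0.1
  endloop
 endfacet
 facet normal 0.762 -0.007 0.648
  outer loop
   vertex 2.1 3.3 2.2
   vertex 0.9 2.3 3.6
   vertex 3.7 1.4 0.3
  endloop
 endfacet
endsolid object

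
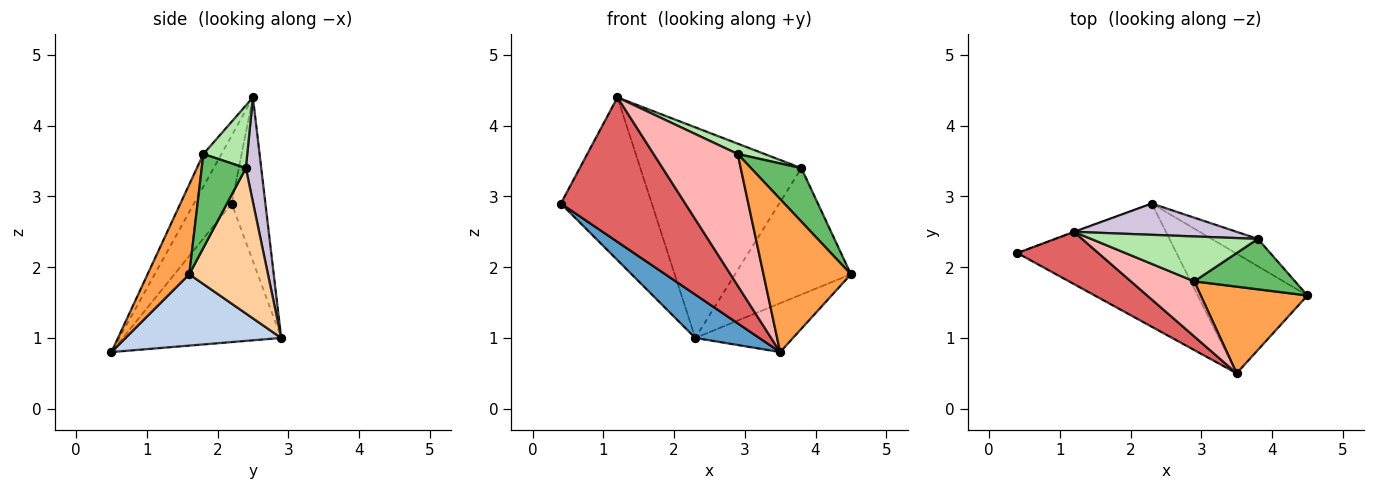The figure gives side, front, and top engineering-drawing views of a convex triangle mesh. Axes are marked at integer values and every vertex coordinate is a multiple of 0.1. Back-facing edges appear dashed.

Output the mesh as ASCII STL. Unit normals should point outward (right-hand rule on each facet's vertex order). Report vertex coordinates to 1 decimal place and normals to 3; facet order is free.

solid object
 facet normal -0.635 -0.257 -0.729
  outer loop
   vertex 2.3 2.9 1.0
   vertex 3.5 0.5 0.8
   vertex 0.4 2.2 2.9
  endloop
 endfacet
 facet normal 0.516 0.324 -0.793
  outer loop
   vertex 2.3 2.9 1.0
   vertex 4.5 1.6 1.9
   vertex 3.5 0.5 0.8
  endloop
 endfacet
 facet normal 0.383 -0.804 0.455
  outer loop
   vertex 2.9 1.8 3.6
   vertex 3.5 0.5 0.8
   vertex 4.5 1.6 1.9
  endloop
 endfacet
 facet normal 0.553 0.814 -0.176
  outer loop
   vertex 3.8 2.4 3.4
   vertex 4.5 1.6 1.9
   vertex 2.3 2.9 1.0
  endloop
 endfacet
 facet normal 0.538 -0.614 0.578
  outer loop
   vertex 3.8 2.4 3.4
   vertex 2.9 1.8 3.6
   vertex 4.5 1.6 1.9
  endloop
 endfacet
 facet normal 0.344 -0.211 0.915
  outer loop
   vertex 1.2 2.5 4.4
   vertex 2.9 1.8 3.6
   vertex 3.8 2.4 3.4
  endloop
 endfacet
 facet normal -0.274 -0.904 0.327
  outer loop
   vertex 1.2 2.5 4.4
   vertex 0.4 2.2 2.9
   vertex 3.5 0.5 0.8
  endloop
 endfacet
 facet normal -0.195 -0.905 0.378
  outer loop
   vertex 1.2 2.5 4.4
   vertex 3.5 0.5 0.8
   vertex 2.9 1.8 3.6
  endloop
 endfacet
 facet normal -0.348 0.938 -0.002
  outer loop
   vertex 1.2 2.5 4.4
   vertex 2.3 2.9 1.0
   vertex 0.4 2.2 2.9
  endloop
 endfacet
 facet normal 0.094 0.985 0.146
  outer loop
   vertex 1.2 2.5 4.4
   vertex 3.8 2.4 3.4
   vertex 2.3 2.9 1.0
  endloop
 endfacet
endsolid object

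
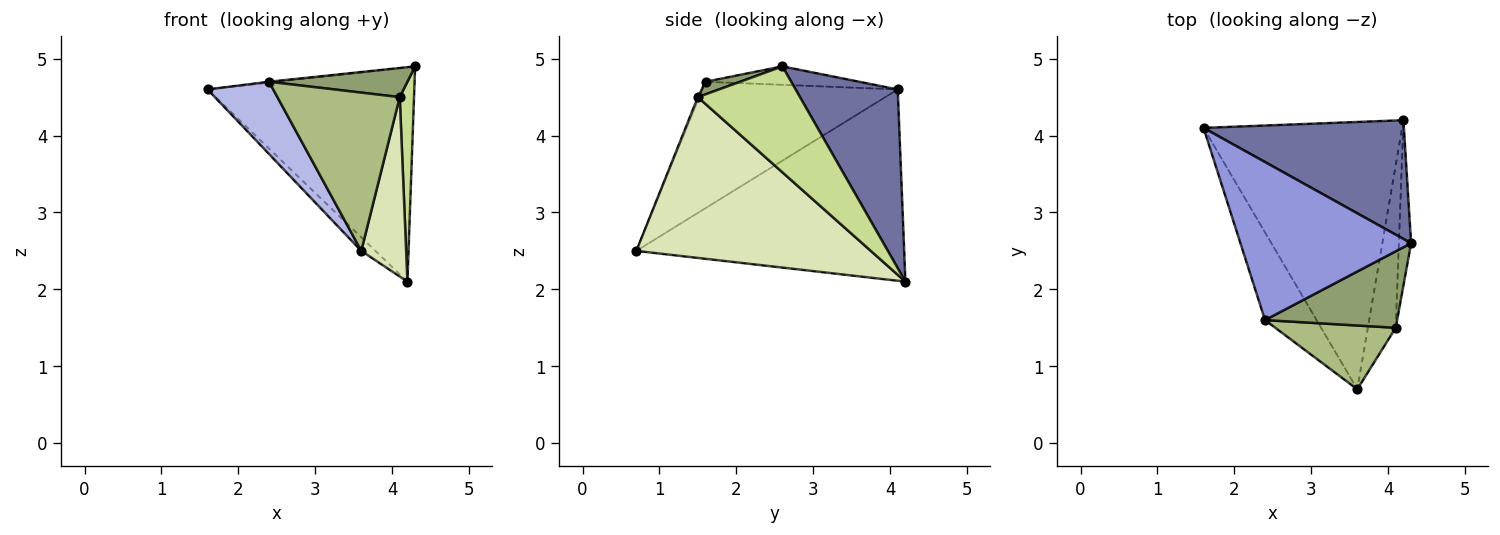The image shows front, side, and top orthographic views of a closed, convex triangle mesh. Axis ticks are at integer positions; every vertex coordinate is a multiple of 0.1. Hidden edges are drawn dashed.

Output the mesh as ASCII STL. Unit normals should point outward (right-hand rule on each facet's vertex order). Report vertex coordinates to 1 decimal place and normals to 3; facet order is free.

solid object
 facet normal 0.397 0.803 0.445
  outer loop
   vertex 4.2 4.2 2.1
   vertex 1.6 4.1 4.6
   vertex 4.3 2.6 4.9
  endloop
 endfacet
 facet normal -0.693 0.037 -0.720
  outer loop
   vertex 4.2 4.2 2.1
   vertex 3.6 0.7 2.5
   vertex 1.6 4.1 4.6
  endloop
 endfacet
 facet normal -0.107 0.005 0.994
  outer loop
   vertex 2.4 1.6 4.7
   vertex 4.3 2.6 4.9
   vertex 1.6 4.1 4.6
  endloop
 endfacet
 facet normal -0.884 -0.297 -0.361
  outer loop
   vertex 2.4 1.6 4.7
   vertex 1.6 4.1 4.6
   vertex 3.6 0.7 2.5
  endloop
 endfacet
 facet normal 0.089 -0.355 0.931
  outer loop
   vertex 4.1 1.5 4.5
   vertex 4.3 2.6 4.9
   vertex 2.4 1.6 4.7
  endloop
 endfacet
 facet normal -0.011 -0.928 0.374
  outer loop
   vertex 4.1 1.5 4.5
   vertex 2.4 1.6 4.7
   vertex 3.6 0.7 2.5
  endloop
 endfacet
 facet normal 0.984 -0.138 -0.114
  outer loop
   vertex 4.1 1.5 4.5
   vertex 4.2 4.2 2.1
   vertex 4.3 2.6 4.9
  endloop
 endfacet
 facet normal 0.968 -0.185 -0.168
  outer loop
   vertex 4.1 1.5 4.5
   vertex 3.6 0.7 2.5
   vertex 4.2 4.2 2.1
  endloop
 endfacet
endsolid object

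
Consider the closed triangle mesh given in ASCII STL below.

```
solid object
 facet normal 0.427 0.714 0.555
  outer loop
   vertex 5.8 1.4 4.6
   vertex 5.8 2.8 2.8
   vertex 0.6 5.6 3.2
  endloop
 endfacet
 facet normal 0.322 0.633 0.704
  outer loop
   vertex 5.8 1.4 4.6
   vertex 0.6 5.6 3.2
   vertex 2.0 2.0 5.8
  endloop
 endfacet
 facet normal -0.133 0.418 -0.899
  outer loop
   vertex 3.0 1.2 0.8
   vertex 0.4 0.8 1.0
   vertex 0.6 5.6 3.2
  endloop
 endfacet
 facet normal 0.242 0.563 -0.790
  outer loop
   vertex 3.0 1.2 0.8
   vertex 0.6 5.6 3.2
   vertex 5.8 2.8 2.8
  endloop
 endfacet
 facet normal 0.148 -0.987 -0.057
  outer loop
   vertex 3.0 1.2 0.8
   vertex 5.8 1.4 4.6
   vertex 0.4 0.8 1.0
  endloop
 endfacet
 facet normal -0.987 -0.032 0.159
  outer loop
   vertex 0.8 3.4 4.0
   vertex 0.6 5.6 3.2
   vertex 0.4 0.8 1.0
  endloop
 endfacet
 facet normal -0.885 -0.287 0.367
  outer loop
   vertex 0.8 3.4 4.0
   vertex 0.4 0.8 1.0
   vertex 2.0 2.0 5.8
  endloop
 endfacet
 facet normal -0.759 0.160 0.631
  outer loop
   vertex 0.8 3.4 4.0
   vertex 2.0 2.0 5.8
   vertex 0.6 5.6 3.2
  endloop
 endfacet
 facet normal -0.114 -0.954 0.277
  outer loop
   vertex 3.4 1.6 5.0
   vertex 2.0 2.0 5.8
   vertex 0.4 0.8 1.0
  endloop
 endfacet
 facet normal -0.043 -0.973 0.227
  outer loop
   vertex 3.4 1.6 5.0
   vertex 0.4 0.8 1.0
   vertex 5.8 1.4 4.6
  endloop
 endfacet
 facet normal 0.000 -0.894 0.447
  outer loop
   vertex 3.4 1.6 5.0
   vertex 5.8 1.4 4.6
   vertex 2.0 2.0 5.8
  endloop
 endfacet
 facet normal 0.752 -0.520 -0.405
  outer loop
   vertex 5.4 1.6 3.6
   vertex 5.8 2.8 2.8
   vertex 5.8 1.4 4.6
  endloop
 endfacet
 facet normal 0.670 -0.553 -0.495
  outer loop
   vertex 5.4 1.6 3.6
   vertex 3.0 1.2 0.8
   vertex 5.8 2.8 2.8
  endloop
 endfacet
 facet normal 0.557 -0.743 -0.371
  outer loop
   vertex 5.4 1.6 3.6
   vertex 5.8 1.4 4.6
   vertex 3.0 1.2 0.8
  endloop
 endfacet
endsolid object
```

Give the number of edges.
21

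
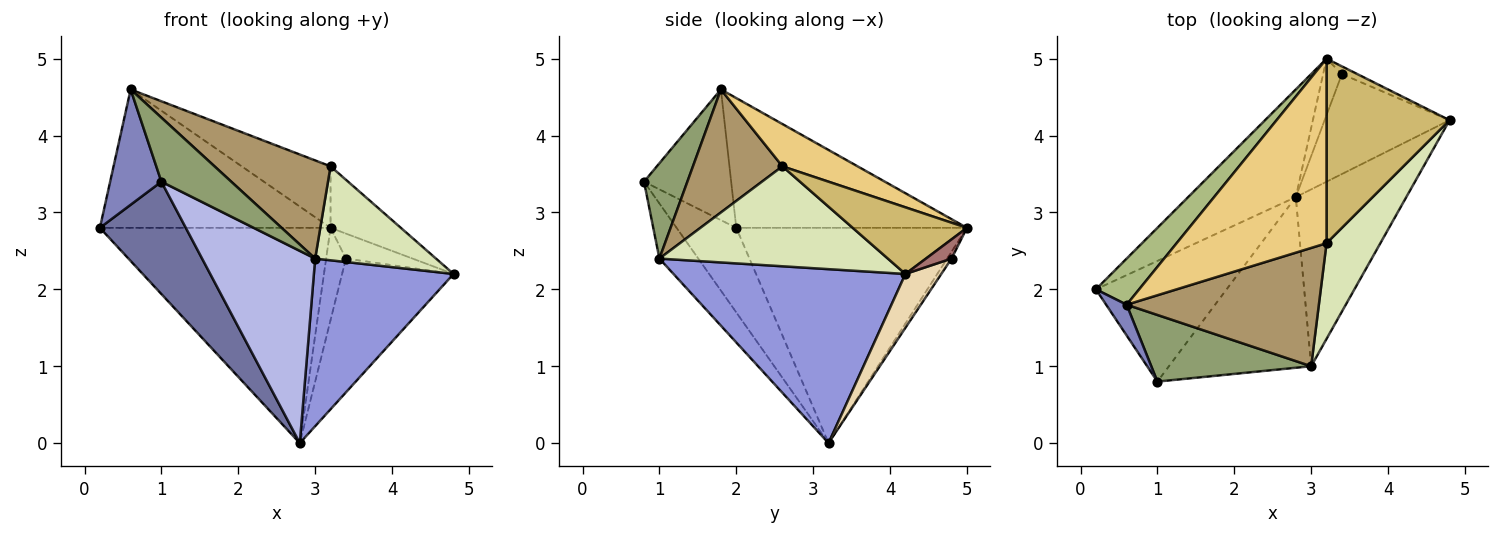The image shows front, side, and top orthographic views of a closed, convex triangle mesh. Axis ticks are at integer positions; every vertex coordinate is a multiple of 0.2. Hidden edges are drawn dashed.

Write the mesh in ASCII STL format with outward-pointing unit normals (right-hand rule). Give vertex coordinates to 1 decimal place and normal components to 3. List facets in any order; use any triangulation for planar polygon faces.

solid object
 facet normal -0.428 -0.616 -0.661
  outer loop
   vertex 2.8 3.2 0.0
   vertex 1.0 0.8 3.4
   vertex 0.2 2.0 2.8
  endloop
 endfacet
 facet normal -0.854 -0.502 0.134
  outer loop
   vertex 0.6 1.8 4.6
   vertex 0.2 2.0 2.8
   vertex 1.0 0.8 3.4
  endloop
 endfacet
 facet normal 0.752 -0.453 -0.478
  outer loop
   vertex 3.0 1.0 2.4
   vertex 2.8 3.2 0.0
   vertex 4.8 4.2 2.2
  endloop
 endfacet
 facet normal -0.249 -0.724 -0.643
  outer loop
   vertex 3.0 1.0 2.4
   vertex 1.0 0.8 3.4
   vertex 2.8 3.2 0.0
  endloop
 endfacet
 facet normal 0.395 -0.637 0.662
  outer loop
   vertex 3.0 1.0 2.4
   vertex 0.6 1.8 4.6
   vertex 1.0 0.8 3.4
  endloop
 endfacet
 facet normal -0.688 0.688 0.229
  outer loop
   vertex 3.2 5.0 2.8
   vertex 0.2 2.0 2.8
   vertex 0.6 1.8 4.6
  endloop
 endfacet
 facet normal -0.667 0.667 -0.333
  outer loop
   vertex 3.2 5.0 2.8
   vertex 2.8 3.2 0.0
   vertex 0.2 2.0 2.8
  endloop
 endfacet
 facet normal 0.798 -0.422 0.430
  outer loop
   vertex 3.2 2.6 3.6
   vertex 3.0 1.0 2.4
   vertex 4.8 4.2 2.2
  endloop
 endfacet
 facet normal 0.442 -0.573 0.690
  outer loop
   vertex 3.2 2.6 3.6
   vertex 0.6 1.8 4.6
   vertex 3.0 1.0 2.4
  endloop
 endfacet
 facet normal 0.457 0.281 0.844
  outer loop
   vertex 3.2 2.6 3.6
   vertex 4.8 4.2 2.2
   vertex 3.2 5.0 2.8
  endloop
 endfacet
 facet normal 0.258 0.305 0.916
  outer loop
   vertex 3.2 2.6 3.6
   vertex 3.2 5.0 2.8
   vertex 0.6 1.8 4.6
  endloop
 endfacet
 facet normal 0.250 0.776 -0.580
  outer loop
   vertex 3.4 4.8 2.4
   vertex 4.8 4.2 2.2
   vertex 2.8 3.2 0.0
  endloop
 endfacet
 facet normal 0.345 0.897 -0.276
  outer loop
   vertex 3.4 4.8 2.4
   vertex 3.2 5.0 2.8
   vertex 4.8 4.2 2.2
  endloop
 endfacet
 facet normal -0.186 0.838 -0.512
  outer loop
   vertex 3.4 4.8 2.4
   vertex 2.8 3.2 0.0
   vertex 3.2 5.0 2.8
  endloop
 endfacet
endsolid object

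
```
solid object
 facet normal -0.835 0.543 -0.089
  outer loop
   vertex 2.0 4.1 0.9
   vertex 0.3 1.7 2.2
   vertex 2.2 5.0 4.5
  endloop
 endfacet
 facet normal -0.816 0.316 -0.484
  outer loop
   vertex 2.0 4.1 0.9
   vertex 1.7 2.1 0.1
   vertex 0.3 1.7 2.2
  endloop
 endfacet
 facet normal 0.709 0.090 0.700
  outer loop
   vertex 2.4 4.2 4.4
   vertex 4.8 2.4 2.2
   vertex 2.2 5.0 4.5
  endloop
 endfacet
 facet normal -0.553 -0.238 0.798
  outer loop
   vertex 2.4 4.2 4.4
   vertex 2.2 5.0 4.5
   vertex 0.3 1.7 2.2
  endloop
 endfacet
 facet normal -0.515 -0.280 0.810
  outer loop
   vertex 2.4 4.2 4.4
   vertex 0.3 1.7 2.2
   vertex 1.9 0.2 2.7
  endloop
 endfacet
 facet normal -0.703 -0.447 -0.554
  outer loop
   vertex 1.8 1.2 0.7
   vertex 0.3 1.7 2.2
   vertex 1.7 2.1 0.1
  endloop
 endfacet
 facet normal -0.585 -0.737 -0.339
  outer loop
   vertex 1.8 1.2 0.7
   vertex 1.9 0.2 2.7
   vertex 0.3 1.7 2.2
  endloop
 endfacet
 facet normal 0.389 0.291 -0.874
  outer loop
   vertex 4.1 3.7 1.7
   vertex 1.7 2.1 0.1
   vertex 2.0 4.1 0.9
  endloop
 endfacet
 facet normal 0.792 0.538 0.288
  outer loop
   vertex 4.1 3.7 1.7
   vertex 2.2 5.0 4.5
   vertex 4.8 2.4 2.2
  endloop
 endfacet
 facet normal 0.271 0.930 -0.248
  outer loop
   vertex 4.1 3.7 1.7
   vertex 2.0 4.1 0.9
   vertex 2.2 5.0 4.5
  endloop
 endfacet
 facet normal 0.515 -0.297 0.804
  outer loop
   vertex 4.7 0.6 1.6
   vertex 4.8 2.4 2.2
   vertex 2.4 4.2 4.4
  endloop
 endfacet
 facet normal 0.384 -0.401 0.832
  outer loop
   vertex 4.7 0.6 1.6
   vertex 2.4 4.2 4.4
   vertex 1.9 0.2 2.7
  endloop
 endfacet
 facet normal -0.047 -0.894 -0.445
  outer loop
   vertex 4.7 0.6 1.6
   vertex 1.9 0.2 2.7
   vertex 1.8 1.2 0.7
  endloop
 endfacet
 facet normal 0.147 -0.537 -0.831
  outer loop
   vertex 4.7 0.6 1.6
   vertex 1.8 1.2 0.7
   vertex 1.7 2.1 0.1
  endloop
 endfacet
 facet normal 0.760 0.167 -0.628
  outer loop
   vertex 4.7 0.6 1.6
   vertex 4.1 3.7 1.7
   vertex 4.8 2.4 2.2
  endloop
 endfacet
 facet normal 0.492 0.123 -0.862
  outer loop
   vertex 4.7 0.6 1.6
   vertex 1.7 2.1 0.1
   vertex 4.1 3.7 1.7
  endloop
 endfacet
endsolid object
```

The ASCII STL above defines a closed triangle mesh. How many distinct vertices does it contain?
10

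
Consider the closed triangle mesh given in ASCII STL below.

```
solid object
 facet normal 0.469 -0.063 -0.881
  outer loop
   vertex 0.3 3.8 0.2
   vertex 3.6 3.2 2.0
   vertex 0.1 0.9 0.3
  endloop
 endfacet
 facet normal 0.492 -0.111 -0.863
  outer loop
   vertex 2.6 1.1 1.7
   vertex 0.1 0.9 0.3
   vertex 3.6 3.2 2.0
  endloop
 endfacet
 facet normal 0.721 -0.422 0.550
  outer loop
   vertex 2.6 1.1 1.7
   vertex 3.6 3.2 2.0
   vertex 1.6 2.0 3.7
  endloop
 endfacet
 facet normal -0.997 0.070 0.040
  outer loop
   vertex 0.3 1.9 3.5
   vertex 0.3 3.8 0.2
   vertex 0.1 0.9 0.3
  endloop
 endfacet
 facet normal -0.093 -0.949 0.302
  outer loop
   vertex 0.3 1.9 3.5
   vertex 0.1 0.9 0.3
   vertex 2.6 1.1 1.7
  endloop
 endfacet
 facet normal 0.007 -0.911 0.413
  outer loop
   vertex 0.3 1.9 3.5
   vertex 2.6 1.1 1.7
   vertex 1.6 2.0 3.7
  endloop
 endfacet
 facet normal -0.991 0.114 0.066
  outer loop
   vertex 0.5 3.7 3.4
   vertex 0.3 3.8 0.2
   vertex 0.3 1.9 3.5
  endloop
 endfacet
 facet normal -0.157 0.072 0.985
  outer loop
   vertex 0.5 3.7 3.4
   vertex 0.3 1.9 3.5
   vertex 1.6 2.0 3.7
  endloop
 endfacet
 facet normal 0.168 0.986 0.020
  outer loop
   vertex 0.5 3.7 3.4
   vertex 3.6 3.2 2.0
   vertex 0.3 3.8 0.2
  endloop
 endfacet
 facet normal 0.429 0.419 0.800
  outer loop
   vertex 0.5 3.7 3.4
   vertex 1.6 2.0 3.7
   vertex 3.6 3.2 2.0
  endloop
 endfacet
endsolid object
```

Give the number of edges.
15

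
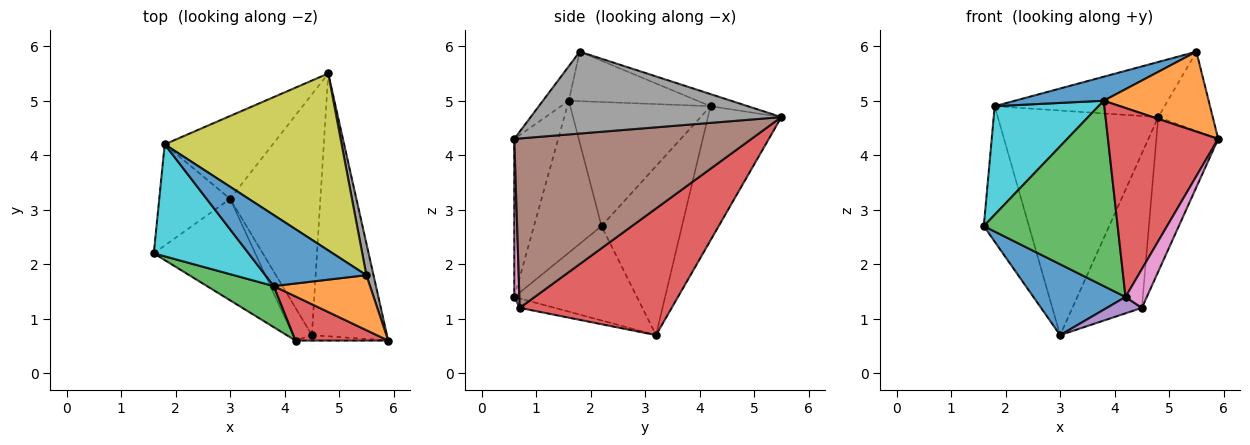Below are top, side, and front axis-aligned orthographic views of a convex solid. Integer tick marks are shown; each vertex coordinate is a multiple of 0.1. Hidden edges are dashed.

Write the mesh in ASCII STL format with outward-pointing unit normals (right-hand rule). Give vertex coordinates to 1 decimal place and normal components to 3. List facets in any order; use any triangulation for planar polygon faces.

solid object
 facet normal -0.606 -0.455 -0.652
  outer loop
   vertex 4.2 0.6 1.4
   vertex 1.6 2.2 2.7
   vertex 3.0 3.2 0.7
  endloop
 endfacet
 facet normal -0.819 0.460 -0.343
  outer loop
   vertex 1.8 4.2 4.9
   vertex 3.0 3.2 0.7
   vertex 1.6 2.2 2.7
  endloop
 endfacet
 facet normal -0.395 0.862 -0.318
  outer loop
   vertex 1.8 4.2 4.9
   vertex 4.8 5.5 4.7
   vertex 3.0 3.2 0.7
  endloop
 endfacet
 facet normal 0.763 0.349 -0.544
  outer loop
   vertex 4.5 0.7 1.2
   vertex 3.0 3.2 0.7
   vertex 4.8 5.5 4.7
  endloop
 endfacet
 facet normal -0.408 -0.408 -0.816
  outer loop
   vertex 4.5 0.7 1.2
   vertex 4.2 0.6 1.4
   vertex 3.0 3.2 0.7
  endloop
 endfacet
 facet normal 0.889 0.232 -0.394
  outer loop
   vertex 4.5 0.7 1.2
   vertex 4.8 5.5 4.7
   vertex 5.9 0.6 4.3
  endloop
 endfacet
 facet normal 0.231 -0.964 -0.135
  outer loop
   vertex 4.5 0.7 1.2
   vertex 5.9 0.6 4.3
   vertex 4.2 0.6 1.4
  endloop
 endfacet
 facet normal 0.974 0.212 0.085
  outer loop
   vertex 5.5 1.8 5.9
   vertex 5.9 0.6 4.3
   vertex 4.8 5.5 4.7
  endloop
 endfacet
 facet normal -0.065 0.297 0.953
  outer loop
   vertex 5.5 1.8 5.9
   vertex 4.8 5.5 4.7
   vertex 1.8 4.2 4.9
  endloop
 endfacet
 facet normal -0.685 -0.507 0.523
  outer loop
   vertex 3.8 1.6 5.0
   vertex 1.8 4.2 4.9
   vertex 1.6 2.2 2.7
  endloop
 endfacet
 facet normal -0.421 -0.291 0.859
  outer loop
   vertex 3.8 1.6 5.0
   vertex 5.5 1.8 5.9
   vertex 1.8 4.2 4.9
  endloop
 endfacet
 facet normal -0.199 -0.807 0.556
  outer loop
   vertex 3.8 1.6 5.0
   vertex 5.9 0.6 4.3
   vertex 5.5 1.8 5.9
  endloop
 endfacet
 facet normal -0.442 -0.876 0.194
  outer loop
   vertex 3.8 1.6 5.0
   vertex 1.6 2.2 2.7
   vertex 4.2 0.6 1.4
  endloop
 endfacet
 facet normal -0.362 -0.908 0.212
  outer loop
   vertex 3.8 1.6 5.0
   vertex 4.2 0.6 1.4
   vertex 5.9 0.6 4.3
  endloop
 endfacet
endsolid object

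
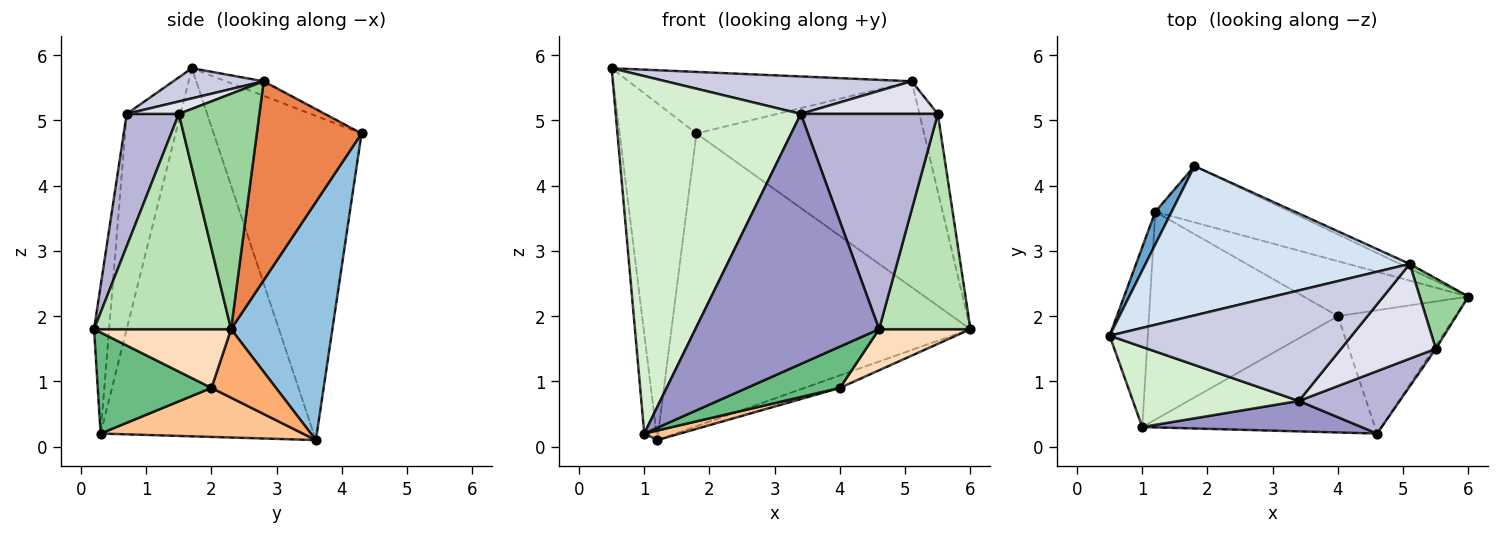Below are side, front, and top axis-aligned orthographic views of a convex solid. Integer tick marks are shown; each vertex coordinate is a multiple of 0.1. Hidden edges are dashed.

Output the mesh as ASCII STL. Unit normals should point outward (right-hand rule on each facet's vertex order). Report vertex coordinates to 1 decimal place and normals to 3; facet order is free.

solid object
 facet normal -0.887 0.460 0.045
  outer loop
   vertex 1.2 3.6 0.1
   vertex 0.5 1.7 5.8
   vertex 1.8 4.3 4.8
  endloop
 endfacet
 facet normal 0.316 0.932 -0.179
  outer loop
   vertex 1.2 3.6 0.1
   vertex 1.8 4.3 4.8
   vertex 6.0 2.3 1.8
  endloop
 endfacet
 facet normal -0.993 0.057 -0.103
  outer loop
   vertex 1.0 0.3 0.2
   vertex 0.5 1.7 5.8
   vertex 1.2 3.6 0.1
  endloop
 endfacet
 facet normal -0.051 0.381 0.923
  outer loop
   vertex 5.1 2.8 5.6
   vertex 1.8 4.3 4.8
   vertex 0.5 1.7 5.8
  endloop
 endfacet
 facet normal 0.418 0.908 -0.021
  outer loop
   vertex 5.1 2.8 5.6
   vertex 6.0 2.3 1.8
   vertex 1.8 4.3 4.8
  endloop
 endfacet
 facet normal 0.376 0.206 -0.904
  outer loop
   vertex 4.0 2.0 0.9
   vertex 1.2 3.6 0.1
   vertex 6.0 2.3 1.8
  endloop
 endfacet
 facet normal 0.251 -0.045 -0.967
  outer loop
   vertex 4.0 2.0 0.9
   vertex 1.0 0.3 0.2
   vertex 1.2 3.6 0.1
  endloop
 endfacet
 facet normal 0.429 -0.286 -0.857
  outer loop
   vertex 4.6 0.2 1.8
   vertex 4.0 2.0 0.9
   vertex 6.0 2.3 1.8
  endloop
 endfacet
 facet normal 0.379 -0.310 -0.872
  outer loop
   vertex 4.6 0.2 1.8
   vertex 1.0 0.3 0.2
   vertex 4.0 2.0 0.9
  endloop
 endfacet
 facet normal 0.956 0.218 0.198
  outer loop
   vertex 5.5 1.5 5.1
   vertex 6.0 2.3 1.8
   vertex 5.1 2.8 5.6
  endloop
 endfacet
 facet normal 0.832 -0.555 -0.008
  outer loop
   vertex 5.5 1.5 5.1
   vertex 4.6 0.2 1.8
   vertex 6.0 2.3 1.8
  endloop
 endfacet
 facet normal -0.273 -0.939 0.210
  outer loop
   vertex 3.4 0.7 5.1
   vertex 0.5 1.7 5.8
   vertex 1.0 0.3 0.2
  endloop
 endfacet
 facet normal -0.081 -0.989 0.120
  outer loop
   vertex 3.4 0.7 5.1
   vertex 1.0 0.3 0.2
   vertex 4.6 0.2 1.8
  endloop
 endfacet
 facet normal 0.344 -0.902 0.262
  outer loop
   vertex 3.4 0.7 5.1
   vertex 4.6 0.2 1.8
   vertex 5.5 1.5 5.1
  endloop
 endfacet
 facet normal 0.117 -0.319 0.941
  outer loop
   vertex 3.4 0.7 5.1
   vertex 5.1 2.8 5.6
   vertex 0.5 1.7 5.8
  endloop
 endfacet
 facet normal 0.123 -0.323 0.938
  outer loop
   vertex 3.4 0.7 5.1
   vertex 5.5 1.5 5.1
   vertex 5.1 2.8 5.6
  endloop
 endfacet
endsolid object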